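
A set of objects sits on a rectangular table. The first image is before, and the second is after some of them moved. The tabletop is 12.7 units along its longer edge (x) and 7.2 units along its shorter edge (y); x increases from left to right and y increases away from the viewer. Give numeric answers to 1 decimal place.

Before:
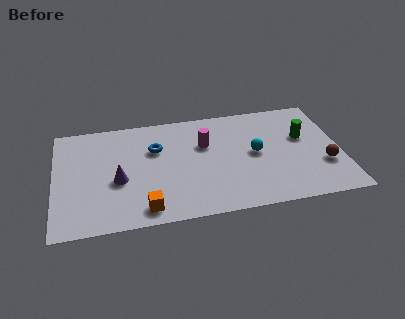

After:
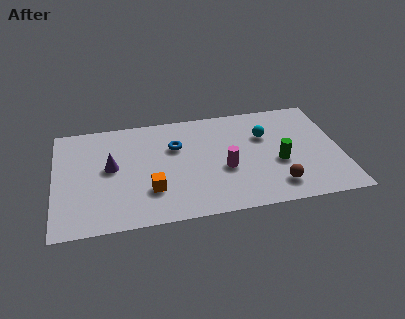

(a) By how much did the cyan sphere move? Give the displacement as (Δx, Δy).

(0.5, 1.1)

The cyan sphere started near (8.9, 3.7) and ended near (9.4, 4.8).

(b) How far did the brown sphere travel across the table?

2.4

From (11.9, 2.4) to (9.7, 1.4), the brown sphere covered √(2.2² + 1.0²) ≈ 2.4 units.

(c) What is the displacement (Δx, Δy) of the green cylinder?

(-1.2, -1.5)

The green cylinder started near (11.1, 4.4) and ended near (9.9, 2.9).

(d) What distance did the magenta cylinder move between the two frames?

2.0

From (6.7, 4.7) to (7.5, 2.9), the magenta cylinder covered √(0.8² + 1.8²) ≈ 2.0 units.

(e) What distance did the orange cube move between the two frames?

1.1

The orange cube was near (3.9, 1.0) before and (4.2, 2.1) after, so it travelled √(0.3² + 1.1²) ≈ 1.1 units.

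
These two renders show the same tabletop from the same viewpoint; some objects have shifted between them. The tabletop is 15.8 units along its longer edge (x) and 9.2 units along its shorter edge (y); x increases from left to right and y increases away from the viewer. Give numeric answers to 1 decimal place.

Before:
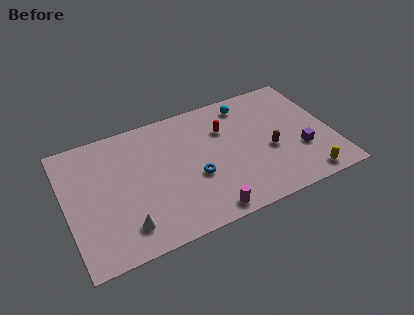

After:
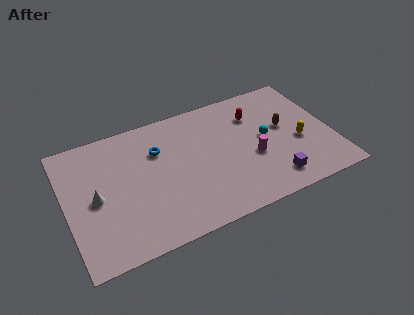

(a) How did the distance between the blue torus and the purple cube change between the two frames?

+1.6

They were about 6.3 units apart before and 7.9 after — 1.6 units further apart.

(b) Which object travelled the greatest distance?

the magenta cylinder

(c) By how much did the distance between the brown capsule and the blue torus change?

+3.1

They were about 4.5 units apart before and 7.6 after — 3.1 units further apart.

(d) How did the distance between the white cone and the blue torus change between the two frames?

-0.3

The distance was about 4.7 in the first image and 4.4 in the second, so they moved 0.3 units closer together.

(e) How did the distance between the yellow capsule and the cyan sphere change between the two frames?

-5.2

The distance was about 7.3 in the first image and 2.1 in the second, so they moved 5.2 units closer together.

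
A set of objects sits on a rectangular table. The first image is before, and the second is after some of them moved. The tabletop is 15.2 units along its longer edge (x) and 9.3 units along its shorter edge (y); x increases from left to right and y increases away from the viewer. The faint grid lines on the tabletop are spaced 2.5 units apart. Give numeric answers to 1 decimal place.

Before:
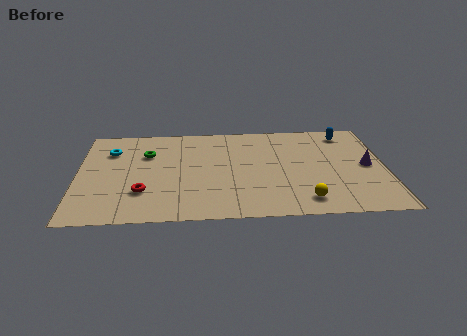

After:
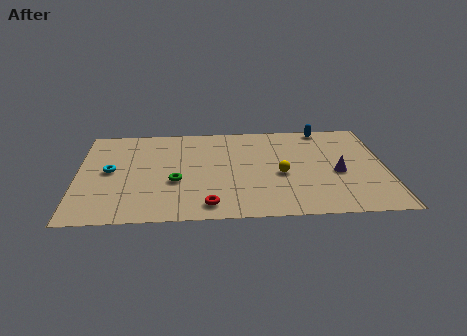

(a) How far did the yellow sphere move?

2.7

The yellow sphere was near (11.1, 1.5) before and (10.0, 4.0) after, so it travelled √(1.1² + 2.5²) ≈ 2.7 units.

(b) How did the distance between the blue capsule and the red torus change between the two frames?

-2.1

Before: roughly 11.4 units apart; after: 9.3. That's 2.1 units closer together.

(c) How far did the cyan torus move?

2.0

From (1.6, 6.8) to (1.6, 4.8), the cyan torus covered √(0.0² + 2.0²) ≈ 2.0 units.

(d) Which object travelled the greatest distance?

the red torus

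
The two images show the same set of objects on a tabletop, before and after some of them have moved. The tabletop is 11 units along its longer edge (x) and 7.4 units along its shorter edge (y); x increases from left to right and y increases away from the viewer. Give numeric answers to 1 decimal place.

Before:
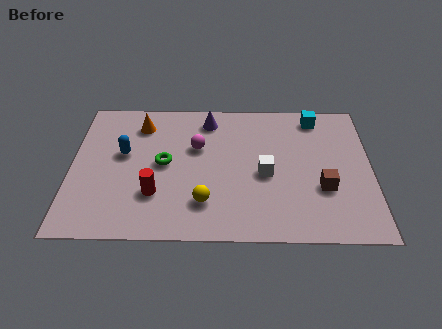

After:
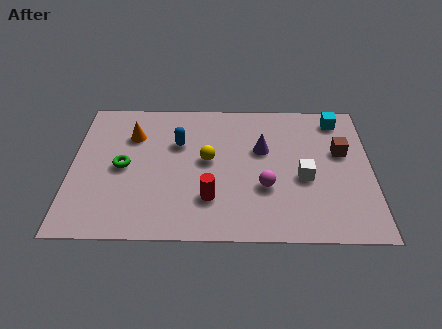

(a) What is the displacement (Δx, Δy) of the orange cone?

(-0.3, -0.6)

The orange cone was at about (2.5, 5.9) and moved to about (2.2, 5.3).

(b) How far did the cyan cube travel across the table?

0.8

The cyan cube moved from about (9.0, 6.4) to (9.8, 6.3), a distance of √(0.8² + 0.1²) ≈ 0.8.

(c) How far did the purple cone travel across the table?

2.6

The purple cone was near (5.0, 6.2) before and (7.0, 4.6) after, so it travelled √(2.0² + 1.6²) ≈ 2.6 units.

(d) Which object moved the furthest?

the magenta sphere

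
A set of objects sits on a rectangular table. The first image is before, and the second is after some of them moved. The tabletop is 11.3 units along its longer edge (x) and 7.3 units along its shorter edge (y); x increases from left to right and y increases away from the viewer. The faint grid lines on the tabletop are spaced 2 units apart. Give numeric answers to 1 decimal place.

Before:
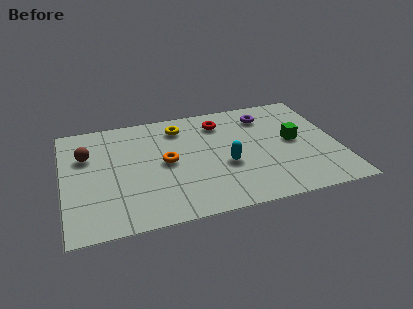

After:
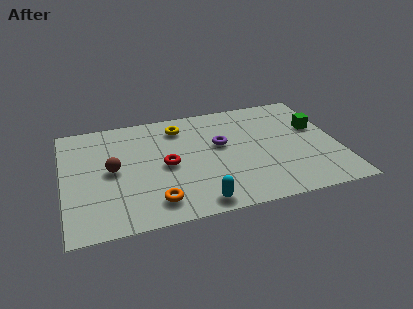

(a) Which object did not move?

the yellow torus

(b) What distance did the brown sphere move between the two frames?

1.6

The brown sphere was near (1.0, 4.9) before and (2.0, 3.7) after, so it travelled √(1.0² + 1.2²) ≈ 1.6 units.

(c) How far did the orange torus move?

2.5

The orange torus was near (4.2, 3.7) before and (3.6, 1.3) after, so it travelled √(0.6² + 2.4²) ≈ 2.5 units.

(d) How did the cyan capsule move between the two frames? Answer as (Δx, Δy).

(-1.3, -2.1)

The cyan capsule started near (6.6, 2.9) and ended near (5.3, 0.8).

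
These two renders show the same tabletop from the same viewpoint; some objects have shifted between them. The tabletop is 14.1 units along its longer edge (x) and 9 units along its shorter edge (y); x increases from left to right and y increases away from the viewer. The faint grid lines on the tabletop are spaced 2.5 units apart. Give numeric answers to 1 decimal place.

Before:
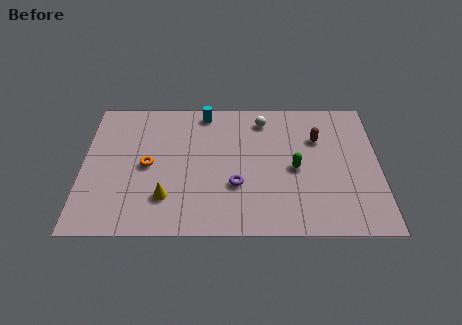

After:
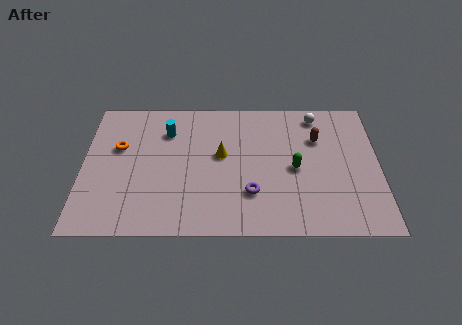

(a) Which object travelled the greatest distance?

the yellow cone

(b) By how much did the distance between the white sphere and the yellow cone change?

-1.6

They were about 6.9 units apart before and 5.3 after — 1.6 units closer together.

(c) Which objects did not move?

the green capsule and the brown capsule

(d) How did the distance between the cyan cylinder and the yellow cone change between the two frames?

-2.9

The distance was about 6.0 in the first image and 3.1 in the second, so they moved 2.9 units closer together.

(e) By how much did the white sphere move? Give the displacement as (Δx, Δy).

(2.6, 0.3)

The white sphere was at about (8.6, 7.5) and moved to about (11.2, 7.8).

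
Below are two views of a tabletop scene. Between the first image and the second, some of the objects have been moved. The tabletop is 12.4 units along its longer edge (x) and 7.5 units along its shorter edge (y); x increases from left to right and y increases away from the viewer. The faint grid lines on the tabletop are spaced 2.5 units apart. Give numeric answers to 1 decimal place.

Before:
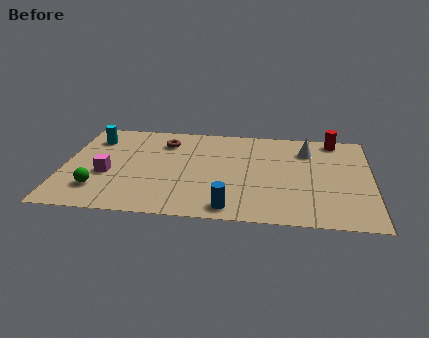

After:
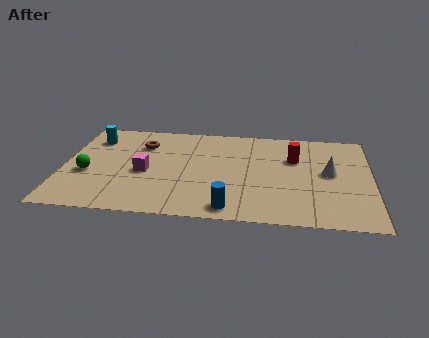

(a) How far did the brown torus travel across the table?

0.9

The brown torus moved from about (4.0, 5.8) to (3.1, 5.5), a distance of √(0.9² + 0.3²) ≈ 0.9.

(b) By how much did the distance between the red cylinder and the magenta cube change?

-3.6

The distance was about 9.8 in the first image and 6.2 in the second, so they moved 3.6 units closer together.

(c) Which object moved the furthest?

the red cylinder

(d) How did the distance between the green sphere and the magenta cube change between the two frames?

+1.1

Before: roughly 1.2 units apart; after: 2.3. That's 1.1 units further apart.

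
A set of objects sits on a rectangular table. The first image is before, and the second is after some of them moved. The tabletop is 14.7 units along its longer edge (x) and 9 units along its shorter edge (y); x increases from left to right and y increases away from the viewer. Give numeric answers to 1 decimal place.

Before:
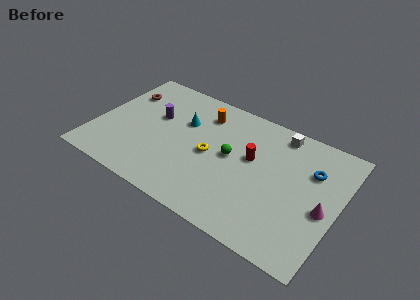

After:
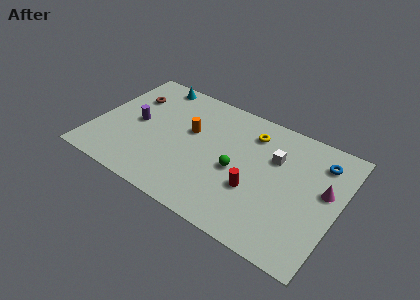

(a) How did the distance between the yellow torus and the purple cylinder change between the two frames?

+3.4

The distance was about 3.8 in the first image and 7.2 in the second, so they moved 3.4 units further apart.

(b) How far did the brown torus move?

0.5

The brown torus moved from about (1.2, 6.5) to (1.7, 6.4), a distance of √(0.5² + 0.1²) ≈ 0.5.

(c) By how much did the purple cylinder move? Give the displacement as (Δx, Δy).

(-1.0, -1.0)

The purple cylinder was at about (3.4, 5.5) and moved to about (2.4, 4.5).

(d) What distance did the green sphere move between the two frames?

0.9

The green sphere was near (8.2, 4.8) before and (8.7, 4.0) after, so it travelled √(0.5² + 0.8²) ≈ 0.9 units.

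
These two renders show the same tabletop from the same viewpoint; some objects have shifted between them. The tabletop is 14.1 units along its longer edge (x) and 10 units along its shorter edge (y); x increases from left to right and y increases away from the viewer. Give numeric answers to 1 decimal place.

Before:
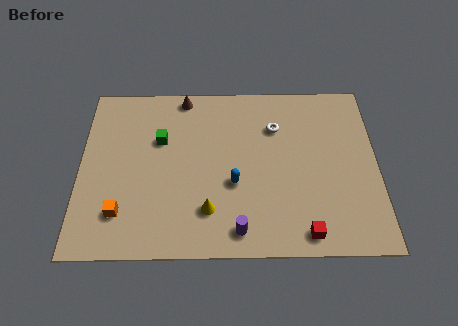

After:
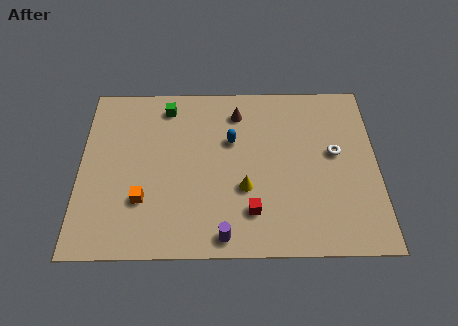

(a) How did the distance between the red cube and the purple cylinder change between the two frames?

-1.3

The distance was about 3.1 in the first image and 1.8 in the second, so they moved 1.3 units closer together.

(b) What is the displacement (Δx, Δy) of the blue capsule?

(-0.1, 2.5)

The blue capsule was at about (7.3, 3.9) and moved to about (7.2, 6.4).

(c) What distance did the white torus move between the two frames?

3.2

From (9.3, 7.2) to (12.1, 5.6), the white torus covered √(2.8² + 1.6²) ≈ 3.2 units.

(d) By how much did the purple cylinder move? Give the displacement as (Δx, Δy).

(-0.7, -0.3)

The purple cylinder was at about (7.5, 1.3) and moved to about (6.8, 1.0).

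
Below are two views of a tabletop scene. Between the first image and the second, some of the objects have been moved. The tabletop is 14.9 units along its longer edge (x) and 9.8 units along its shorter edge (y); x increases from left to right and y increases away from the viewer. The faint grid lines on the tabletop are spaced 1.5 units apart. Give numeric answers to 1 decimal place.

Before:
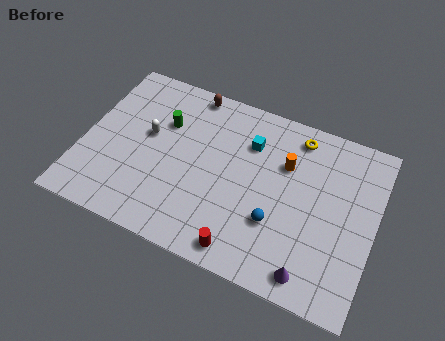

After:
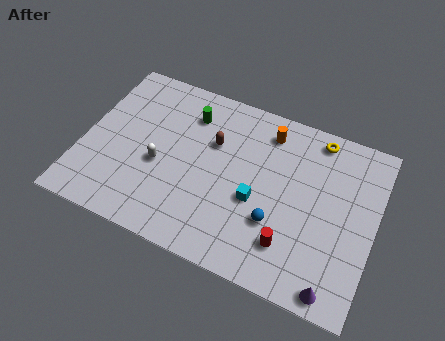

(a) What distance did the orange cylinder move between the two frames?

1.9

From (10.2, 6.6) to (9.1, 8.1), the orange cylinder covered √(1.1² + 1.5²) ≈ 1.9 units.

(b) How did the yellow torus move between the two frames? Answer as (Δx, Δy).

(1.0, 0.3)

The yellow torus started near (10.6, 8.4) and ended near (11.6, 8.7).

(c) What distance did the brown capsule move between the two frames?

2.9

The brown capsule moved from about (5.0, 8.9) to (6.5, 6.4), a distance of √(1.5² + 2.5²) ≈ 2.9.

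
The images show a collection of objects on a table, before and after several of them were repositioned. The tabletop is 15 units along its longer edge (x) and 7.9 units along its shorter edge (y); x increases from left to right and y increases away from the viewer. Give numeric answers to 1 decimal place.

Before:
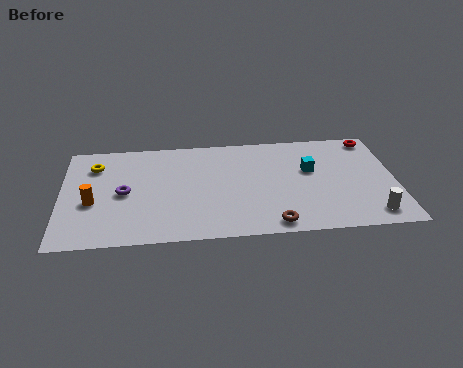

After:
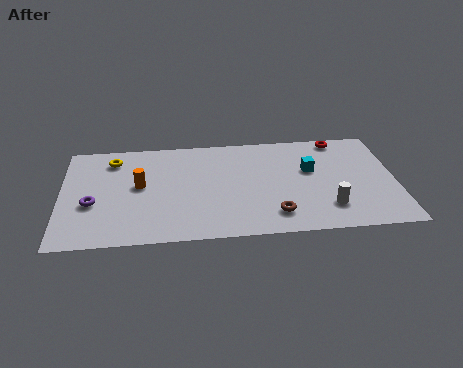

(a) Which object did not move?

the cyan cube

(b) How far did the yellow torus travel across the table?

0.9

From (1.5, 6.0) to (2.3, 6.4), the yellow torus covered √(0.8² + 0.4²) ≈ 0.9 units.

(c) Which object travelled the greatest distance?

the orange cylinder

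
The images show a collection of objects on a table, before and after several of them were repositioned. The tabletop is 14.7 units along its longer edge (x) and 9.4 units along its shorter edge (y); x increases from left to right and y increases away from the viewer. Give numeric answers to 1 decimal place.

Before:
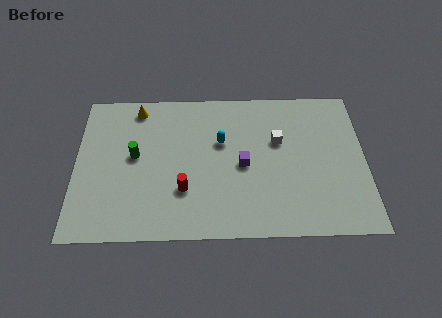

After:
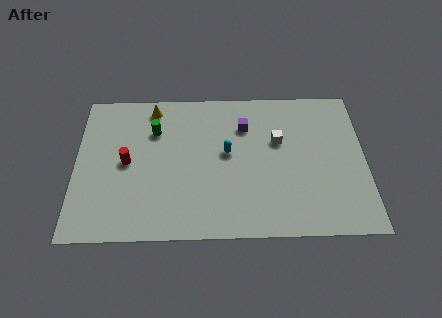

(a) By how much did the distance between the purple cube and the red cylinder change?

+3.0

The distance was about 3.4 in the first image and 6.4 in the second, so they moved 3.0 units further apart.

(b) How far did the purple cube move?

2.5

The purple cube moved from about (8.5, 4.4) to (8.6, 6.9), a distance of √(0.1² + 2.5²) ≈ 2.5.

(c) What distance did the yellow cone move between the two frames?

0.8

The yellow cone was near (3.1, 8.2) before and (3.9, 8.2) after, so it travelled √(0.8² + 0.0²) ≈ 0.8 units.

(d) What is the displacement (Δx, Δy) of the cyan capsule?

(0.3, -0.7)

The cyan capsule was at about (7.4, 5.9) and moved to about (7.7, 5.2).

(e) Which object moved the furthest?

the red cylinder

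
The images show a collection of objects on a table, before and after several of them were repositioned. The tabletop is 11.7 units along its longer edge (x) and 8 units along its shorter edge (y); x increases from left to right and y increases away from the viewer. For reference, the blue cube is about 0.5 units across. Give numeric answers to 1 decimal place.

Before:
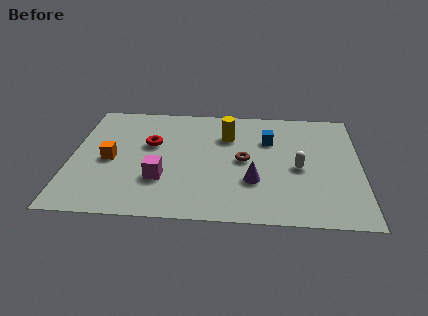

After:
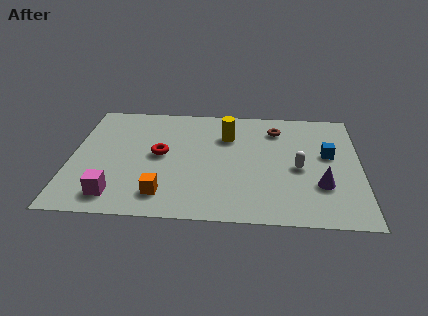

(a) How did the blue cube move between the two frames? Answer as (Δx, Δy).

(2.4, -0.9)

The blue cube was at about (8.0, 5.5) and moved to about (10.4, 4.6).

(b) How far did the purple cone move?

2.7

From (7.4, 2.6) to (10.1, 2.5), the purple cone covered √(2.7² + 0.1²) ≈ 2.7 units.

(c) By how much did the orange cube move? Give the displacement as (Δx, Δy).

(2.2, -2.2)

The orange cube was at about (1.6, 3.7) and moved to about (3.8, 1.5).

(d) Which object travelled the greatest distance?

the orange cube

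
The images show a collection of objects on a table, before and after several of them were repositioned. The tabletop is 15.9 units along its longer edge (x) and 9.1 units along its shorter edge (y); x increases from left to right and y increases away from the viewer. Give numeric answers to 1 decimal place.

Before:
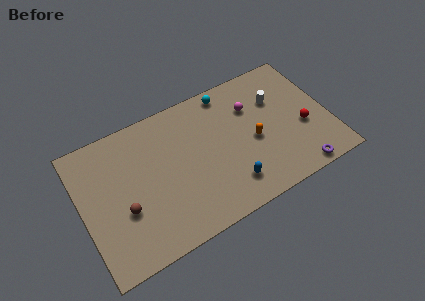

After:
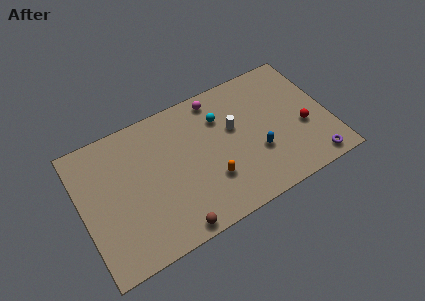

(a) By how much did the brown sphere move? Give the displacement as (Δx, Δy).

(2.8, -2.6)

The brown sphere started near (2.5, 3.4) and ended near (5.3, 0.8).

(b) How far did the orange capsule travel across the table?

3.3

From (11.0, 4.1) to (8.0, 2.8), the orange capsule covered √(3.0² + 1.3²) ≈ 3.3 units.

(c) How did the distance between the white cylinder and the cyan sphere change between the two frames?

-2.2

Before: roughly 3.5 units apart; after: 1.3. That's 2.2 units closer together.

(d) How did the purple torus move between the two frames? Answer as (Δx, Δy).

(1.0, 0.2)

From the two frames, the purple torus sits at roughly (13.4, 0.8) before and (14.4, 1.0) after.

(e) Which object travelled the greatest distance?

the brown sphere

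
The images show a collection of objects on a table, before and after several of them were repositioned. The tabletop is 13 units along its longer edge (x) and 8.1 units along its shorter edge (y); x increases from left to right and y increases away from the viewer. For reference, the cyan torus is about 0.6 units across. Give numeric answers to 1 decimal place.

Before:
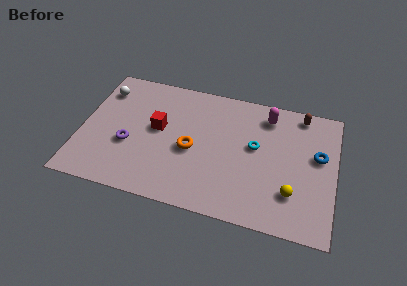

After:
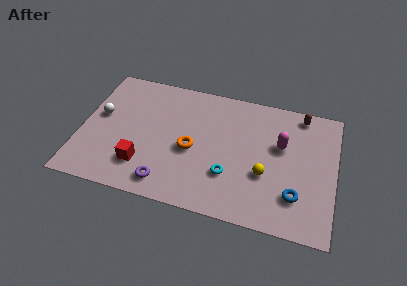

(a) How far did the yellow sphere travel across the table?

1.6

From (10.9, 2.2) to (9.5, 3.0), the yellow sphere covered √(1.4² + 0.8²) ≈ 1.6 units.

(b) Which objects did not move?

the brown capsule and the orange torus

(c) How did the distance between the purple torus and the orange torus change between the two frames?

-0.6

They were about 3.2 units apart before and 2.6 after — 0.6 units closer together.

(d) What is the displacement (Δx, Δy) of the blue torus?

(-1.0, -2.7)

The blue torus started near (12.1, 4.8) and ended near (11.1, 2.1).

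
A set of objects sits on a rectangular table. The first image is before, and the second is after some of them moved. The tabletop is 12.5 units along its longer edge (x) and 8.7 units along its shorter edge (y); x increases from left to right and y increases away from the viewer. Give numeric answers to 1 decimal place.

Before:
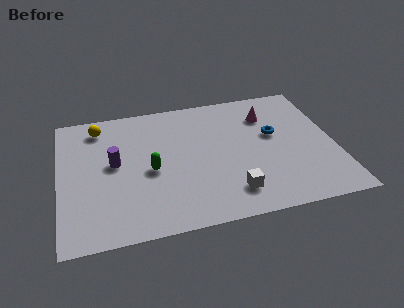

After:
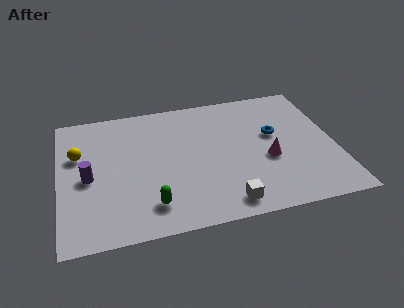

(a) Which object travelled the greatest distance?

the magenta cone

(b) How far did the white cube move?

0.7

The white cube was near (7.6, 1.7) before and (7.3, 1.1) after, so it travelled √(0.3² + 0.6²) ≈ 0.7 units.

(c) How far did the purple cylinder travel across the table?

1.4

The purple cylinder was near (2.5, 4.7) before and (1.3, 4.0) after, so it travelled √(1.2² + 0.7²) ≈ 1.4 units.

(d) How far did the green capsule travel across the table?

2.2

From (4.1, 3.9) to (4.0, 1.7), the green capsule covered √(0.1² + 2.2²) ≈ 2.2 units.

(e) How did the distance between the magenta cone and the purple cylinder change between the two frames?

+0.8

They were about 7.3 units apart before and 8.1 after — 0.8 units further apart.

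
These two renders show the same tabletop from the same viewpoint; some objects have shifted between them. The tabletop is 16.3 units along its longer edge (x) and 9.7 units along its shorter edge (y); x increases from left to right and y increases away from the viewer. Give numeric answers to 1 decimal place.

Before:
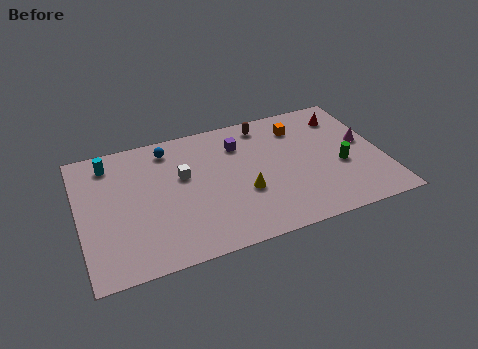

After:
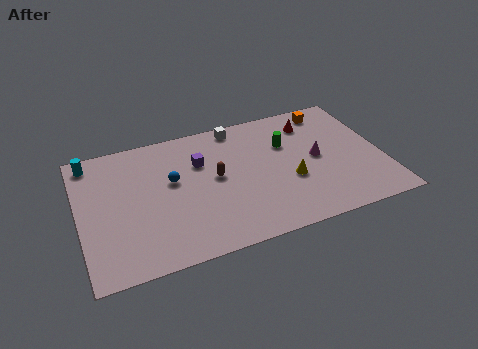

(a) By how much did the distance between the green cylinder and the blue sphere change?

-3.6

They were about 10.0 units apart before and 6.4 after — 3.6 units closer together.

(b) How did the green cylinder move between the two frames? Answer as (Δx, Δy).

(-2.7, 2.6)

The green cylinder was at about (14.0, 3.9) and moved to about (11.3, 6.5).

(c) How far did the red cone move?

1.8

The red cone moved from about (14.6, 7.7) to (12.8, 7.7), a distance of √(1.8² + 0.0²) ≈ 1.8.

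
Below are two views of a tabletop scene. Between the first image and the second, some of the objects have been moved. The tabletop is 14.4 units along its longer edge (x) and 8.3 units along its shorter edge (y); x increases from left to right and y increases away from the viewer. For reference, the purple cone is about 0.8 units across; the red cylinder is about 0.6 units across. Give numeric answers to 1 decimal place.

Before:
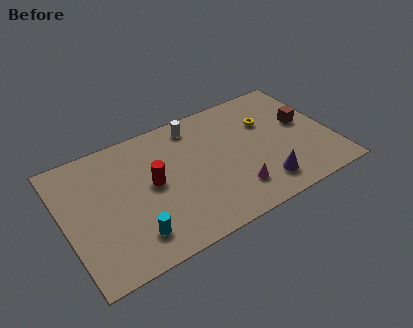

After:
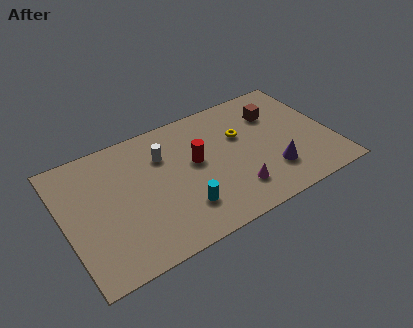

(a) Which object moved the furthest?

the cyan cylinder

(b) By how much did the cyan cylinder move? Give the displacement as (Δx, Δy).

(2.7, 0.4)

From the two frames, the cyan cylinder sits at roughly (3.3, 1.7) before and (6.0, 2.1) after.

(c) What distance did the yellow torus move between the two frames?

1.5

The yellow torus moved from about (11.2, 5.6) to (9.7, 5.3), a distance of √(1.5² + 0.3²) ≈ 1.5.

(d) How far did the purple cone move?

0.8

From (10.3, 1.6) to (10.9, 2.2), the purple cone covered √(0.6² + 0.6²) ≈ 0.8 units.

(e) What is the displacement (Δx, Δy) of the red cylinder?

(2.4, 0.3)

From the two frames, the red cylinder sits at roughly (4.7, 4.4) before and (7.1, 4.7) after.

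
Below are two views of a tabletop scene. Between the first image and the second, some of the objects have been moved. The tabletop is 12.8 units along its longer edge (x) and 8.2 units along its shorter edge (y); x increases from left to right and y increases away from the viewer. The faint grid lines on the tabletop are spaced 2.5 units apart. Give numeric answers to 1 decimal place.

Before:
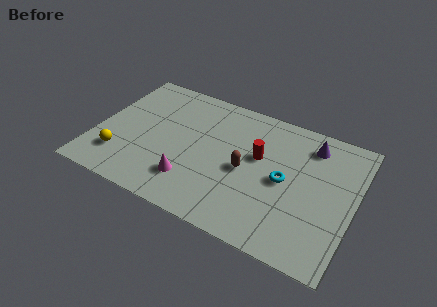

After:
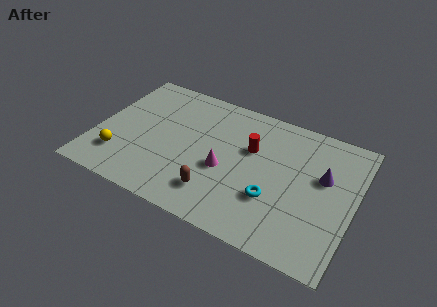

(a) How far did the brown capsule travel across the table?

2.3

From (7.5, 3.8) to (6.3, 1.8), the brown capsule covered √(1.2² + 2.0²) ≈ 2.3 units.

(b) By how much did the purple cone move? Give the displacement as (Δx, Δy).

(0.8, -1.7)

The purple cone was at about (10.4, 6.7) and moved to about (11.2, 5.0).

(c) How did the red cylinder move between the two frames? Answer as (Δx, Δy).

(-0.4, 0.3)

From the two frames, the red cylinder sits at roughly (8.0, 4.9) before and (7.6, 5.2) after.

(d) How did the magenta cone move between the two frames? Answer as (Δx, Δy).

(1.5, 1.4)

From the two frames, the magenta cone sits at roughly (5.0, 2.0) before and (6.5, 3.4) after.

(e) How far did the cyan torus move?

1.4

From (9.4, 4.0) to (9.0, 2.7), the cyan torus covered √(0.4² + 1.3²) ≈ 1.4 units.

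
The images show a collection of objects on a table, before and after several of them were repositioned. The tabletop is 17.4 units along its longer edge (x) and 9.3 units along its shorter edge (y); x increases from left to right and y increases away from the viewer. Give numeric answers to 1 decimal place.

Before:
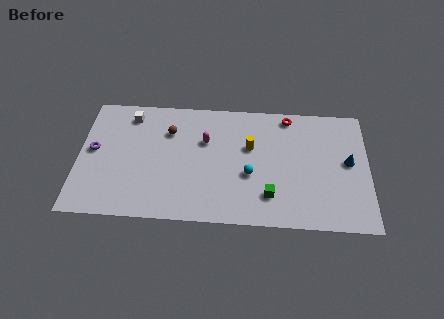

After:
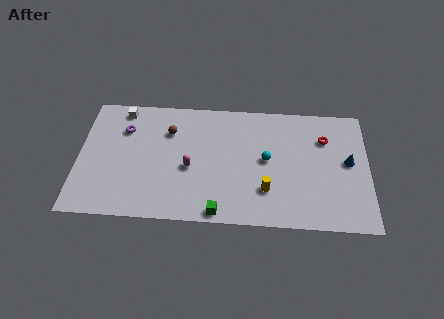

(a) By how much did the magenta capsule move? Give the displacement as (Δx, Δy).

(-0.9, -2.1)

The magenta capsule started near (7.6, 6.1) and ended near (6.7, 4.0).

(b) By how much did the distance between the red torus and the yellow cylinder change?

+2.0

Before: roughly 3.4 units apart; after: 5.4. That's 2.0 units further apart.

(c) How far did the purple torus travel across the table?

2.5

The purple torus moved from about (0.9, 5.0) to (2.7, 6.7), a distance of √(1.8² + 1.7²) ≈ 2.5.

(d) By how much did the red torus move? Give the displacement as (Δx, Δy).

(2.2, -1.6)

From the two frames, the red torus sits at roughly (12.6, 8.3) before and (14.8, 6.7) after.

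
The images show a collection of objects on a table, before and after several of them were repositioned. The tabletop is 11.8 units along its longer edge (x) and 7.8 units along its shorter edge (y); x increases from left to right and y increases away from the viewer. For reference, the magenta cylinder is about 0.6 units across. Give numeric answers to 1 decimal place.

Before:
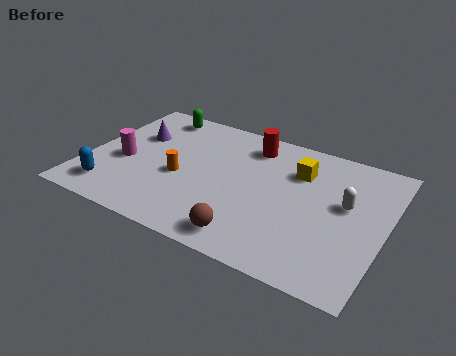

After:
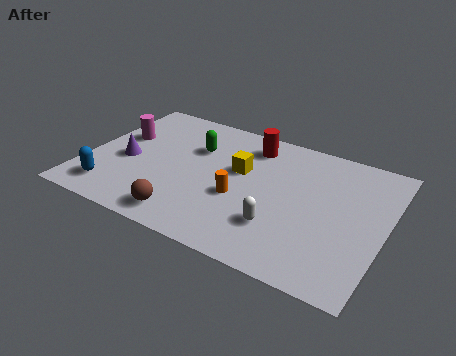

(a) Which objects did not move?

the red cylinder and the blue capsule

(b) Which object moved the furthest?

the white capsule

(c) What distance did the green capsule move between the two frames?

2.4

The green capsule was near (2.2, 6.8) before and (4.1, 5.3) after, so it travelled √(1.9² + 1.5²) ≈ 2.4 units.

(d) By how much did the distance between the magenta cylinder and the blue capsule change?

+1.5

They were about 1.9 units apart before and 3.4 after — 1.5 units further apart.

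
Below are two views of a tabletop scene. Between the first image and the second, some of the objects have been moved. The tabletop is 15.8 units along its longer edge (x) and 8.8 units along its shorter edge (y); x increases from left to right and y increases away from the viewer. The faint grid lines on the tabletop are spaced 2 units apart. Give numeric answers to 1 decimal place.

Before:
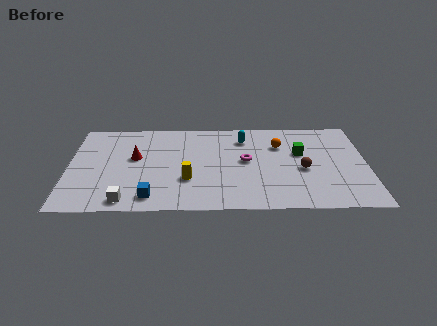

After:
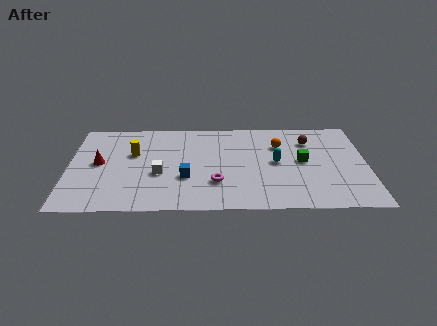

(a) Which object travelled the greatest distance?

the yellow cylinder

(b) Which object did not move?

the orange sphere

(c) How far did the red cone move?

2.0

The red cone moved from about (3.5, 5.1) to (1.6, 4.6), a distance of √(1.9² + 0.5²) ≈ 2.0.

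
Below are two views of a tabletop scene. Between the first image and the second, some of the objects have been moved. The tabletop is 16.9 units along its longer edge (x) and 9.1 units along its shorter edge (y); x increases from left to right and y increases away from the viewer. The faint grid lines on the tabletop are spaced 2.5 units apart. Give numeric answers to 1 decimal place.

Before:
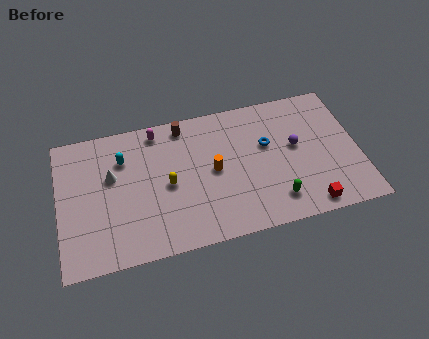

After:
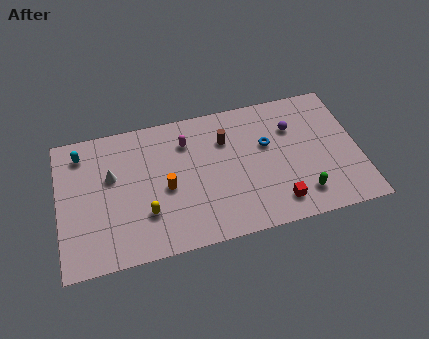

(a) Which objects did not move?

the blue torus and the white cone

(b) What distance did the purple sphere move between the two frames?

1.3

The purple sphere moved from about (13.4, 5.1) to (13.3, 6.4), a distance of √(0.1² + 1.3²) ≈ 1.3.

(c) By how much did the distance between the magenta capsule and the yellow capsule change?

+1.2

The distance was about 3.7 in the first image and 4.9 in the second, so they moved 1.2 units further apart.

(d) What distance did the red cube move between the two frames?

1.8

The red cube was near (13.8, 1.0) before and (12.1, 1.6) after, so it travelled √(1.7² + 0.6²) ≈ 1.8 units.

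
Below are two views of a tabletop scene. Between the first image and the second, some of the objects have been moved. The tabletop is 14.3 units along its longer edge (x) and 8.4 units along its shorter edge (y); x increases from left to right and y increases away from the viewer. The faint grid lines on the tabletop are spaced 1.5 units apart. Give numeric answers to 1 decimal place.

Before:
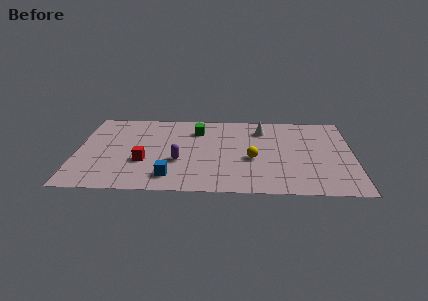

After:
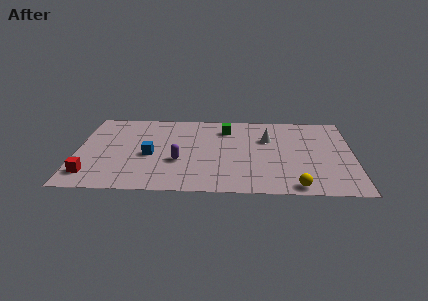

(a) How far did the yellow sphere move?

3.5

From (9.1, 3.5) to (11.3, 0.8), the yellow sphere covered √(2.2² + 2.7²) ≈ 3.5 units.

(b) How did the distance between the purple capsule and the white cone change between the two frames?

-0.3

The distance was about 5.5 in the first image and 5.2 in the second, so they moved 0.3 units closer together.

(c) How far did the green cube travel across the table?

1.5

The green cube was near (6.2, 6.4) before and (7.7, 6.6) after, so it travelled √(1.5² + 0.2²) ≈ 1.5 units.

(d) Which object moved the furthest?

the yellow sphere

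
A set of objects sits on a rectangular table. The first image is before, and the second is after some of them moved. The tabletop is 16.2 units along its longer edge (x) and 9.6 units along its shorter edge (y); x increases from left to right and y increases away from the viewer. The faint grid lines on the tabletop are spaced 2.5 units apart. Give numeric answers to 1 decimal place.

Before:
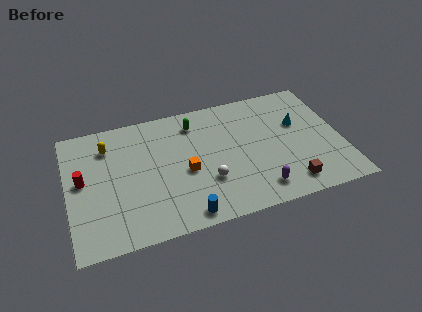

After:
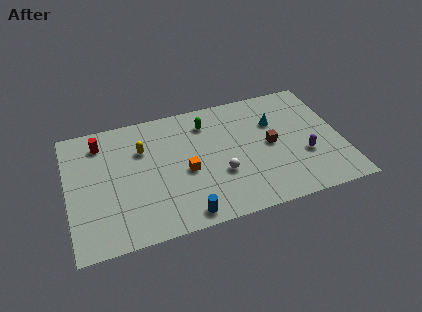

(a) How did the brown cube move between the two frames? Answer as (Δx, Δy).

(-0.8, 3.3)

The brown cube started near (12.8, 1.5) and ended near (12.0, 4.8).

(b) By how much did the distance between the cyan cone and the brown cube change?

-2.9

Before: roughly 4.6 units apart; after: 1.7. That's 2.9 units closer together.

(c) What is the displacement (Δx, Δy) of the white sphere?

(0.8, 0.3)

The white sphere was at about (8.1, 3.1) and moved to about (8.9, 3.4).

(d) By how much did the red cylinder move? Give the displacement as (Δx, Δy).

(1.2, 2.6)

The red cylinder started near (0.9, 5.2) and ended near (2.1, 7.8).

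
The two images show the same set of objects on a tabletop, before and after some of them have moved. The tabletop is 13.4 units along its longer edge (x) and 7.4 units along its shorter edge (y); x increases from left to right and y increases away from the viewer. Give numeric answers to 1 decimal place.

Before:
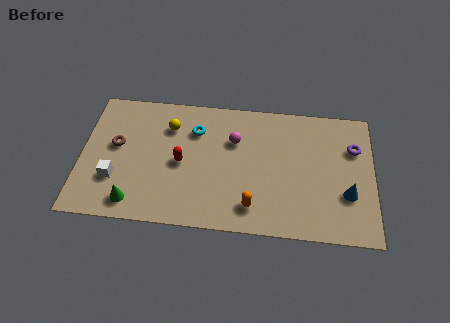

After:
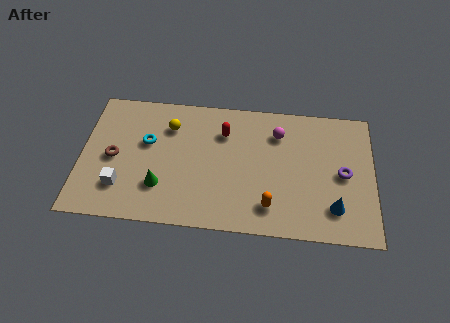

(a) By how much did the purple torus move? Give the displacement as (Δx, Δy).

(-0.5, -1.5)

From the two frames, the purple torus sits at roughly (12.5, 5.1) before and (12.0, 3.6) after.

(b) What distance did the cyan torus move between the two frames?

2.4

The cyan torus moved from about (5.2, 5.4) to (3.0, 4.5), a distance of √(2.2² + 0.9²) ≈ 2.4.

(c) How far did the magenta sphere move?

2.1

From (7.0, 5.0) to (9.0, 5.6), the magenta sphere covered √(2.0² + 0.6²) ≈ 2.1 units.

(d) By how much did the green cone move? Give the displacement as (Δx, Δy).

(1.2, 1.0)

The green cone started near (2.5, 1.1) and ended near (3.7, 2.1).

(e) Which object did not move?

the yellow sphere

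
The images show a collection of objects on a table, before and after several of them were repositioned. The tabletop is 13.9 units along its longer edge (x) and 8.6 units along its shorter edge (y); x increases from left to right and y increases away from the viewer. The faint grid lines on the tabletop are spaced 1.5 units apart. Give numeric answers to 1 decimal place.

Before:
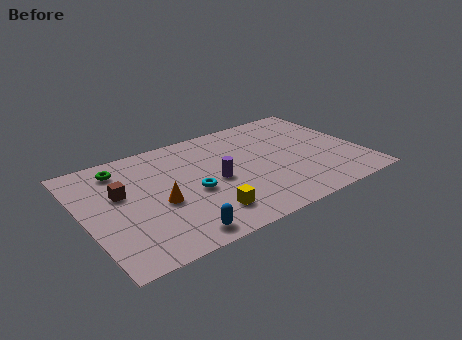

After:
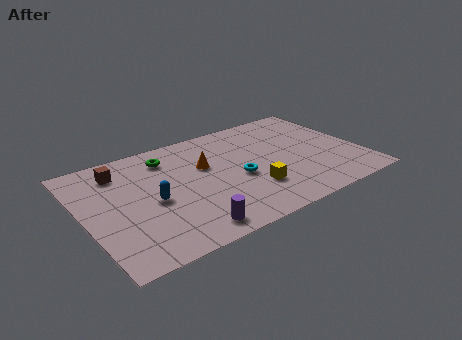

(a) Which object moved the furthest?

the purple cylinder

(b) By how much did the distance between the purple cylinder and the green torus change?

+0.5

They were about 5.3 units apart before and 5.8 after — 0.5 units further apart.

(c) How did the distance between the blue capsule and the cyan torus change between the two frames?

+1.3

The distance was about 3.0 in the first image and 4.3 in the second, so they moved 1.3 units further apart.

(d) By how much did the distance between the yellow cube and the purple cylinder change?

+1.4

The distance was about 2.4 in the first image and 3.8 in the second, so they moved 1.4 units further apart.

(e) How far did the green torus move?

2.3

The green torus moved from about (2.2, 7.1) to (4.5, 6.9), a distance of √(2.3² + 0.2²) ≈ 2.3.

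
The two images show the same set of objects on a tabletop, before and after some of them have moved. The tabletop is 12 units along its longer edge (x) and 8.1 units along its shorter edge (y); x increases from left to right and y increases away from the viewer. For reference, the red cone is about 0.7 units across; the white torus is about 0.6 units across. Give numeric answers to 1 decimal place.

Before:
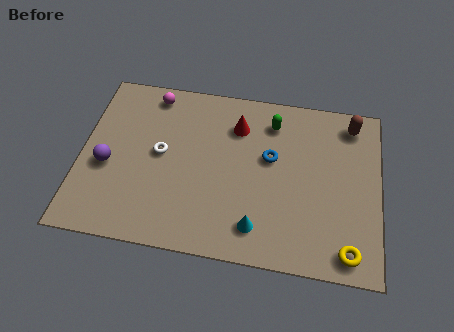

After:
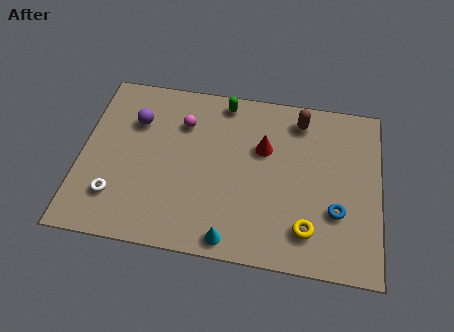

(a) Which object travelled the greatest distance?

the blue torus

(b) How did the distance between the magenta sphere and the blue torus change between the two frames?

+1.7

Before: roughly 5.4 units apart; after: 7.1. That's 1.7 units further apart.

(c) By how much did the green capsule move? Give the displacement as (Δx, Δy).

(-2.0, 0.7)

From the two frames, the green capsule sits at roughly (7.6, 6.5) before and (5.6, 7.2) after.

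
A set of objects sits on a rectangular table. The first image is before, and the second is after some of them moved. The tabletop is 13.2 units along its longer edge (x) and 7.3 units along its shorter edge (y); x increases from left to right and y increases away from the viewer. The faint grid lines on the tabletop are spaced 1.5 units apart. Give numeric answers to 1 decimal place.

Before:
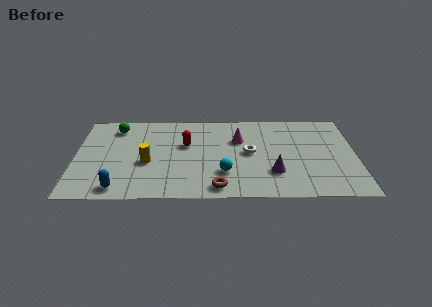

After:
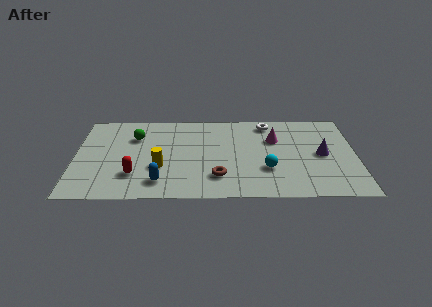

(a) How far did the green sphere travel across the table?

1.2

From (1.9, 6.0) to (2.8, 5.2), the green sphere covered √(0.9² + 0.8²) ≈ 1.2 units.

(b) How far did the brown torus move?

0.9

The brown torus was near (6.7, 0.9) before and (6.7, 1.8) after, so it travelled √(0.0² + 0.9²) ≈ 0.9 units.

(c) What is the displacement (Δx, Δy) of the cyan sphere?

(2.0, 0.3)

The cyan sphere started near (7.0, 2.1) and ended near (9.0, 2.4).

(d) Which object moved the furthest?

the red capsule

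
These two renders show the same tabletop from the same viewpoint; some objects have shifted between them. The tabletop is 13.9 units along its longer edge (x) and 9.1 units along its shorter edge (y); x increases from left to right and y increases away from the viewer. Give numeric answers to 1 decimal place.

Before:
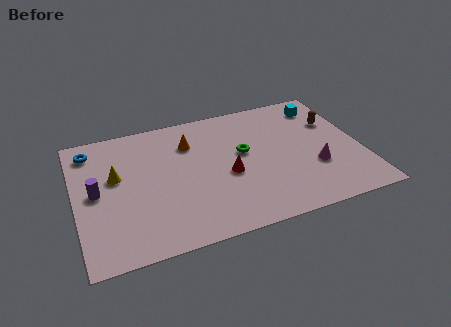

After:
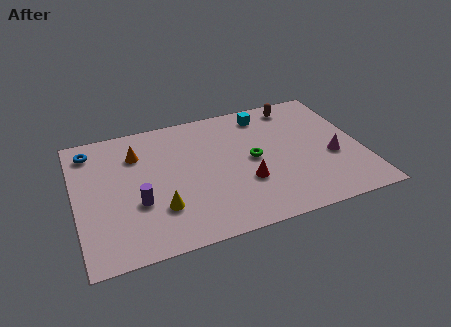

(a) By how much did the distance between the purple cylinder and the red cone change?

-1.1

The distance was about 6.3 in the first image and 5.2 in the second, so they moved 1.1 units closer together.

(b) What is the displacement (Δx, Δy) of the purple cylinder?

(1.9, -1.3)

From the two frames, the purple cylinder sits at roughly (1.0, 4.6) before and (2.9, 3.3) after.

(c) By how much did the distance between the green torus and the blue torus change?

+0.6

The distance was about 7.7 in the first image and 8.3 in the second, so they moved 0.6 units further apart.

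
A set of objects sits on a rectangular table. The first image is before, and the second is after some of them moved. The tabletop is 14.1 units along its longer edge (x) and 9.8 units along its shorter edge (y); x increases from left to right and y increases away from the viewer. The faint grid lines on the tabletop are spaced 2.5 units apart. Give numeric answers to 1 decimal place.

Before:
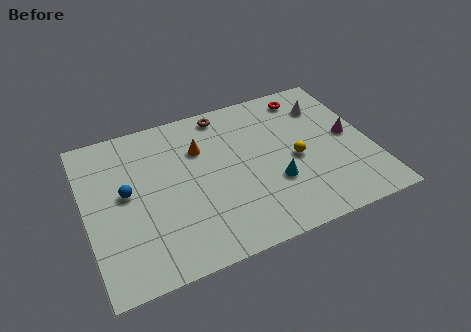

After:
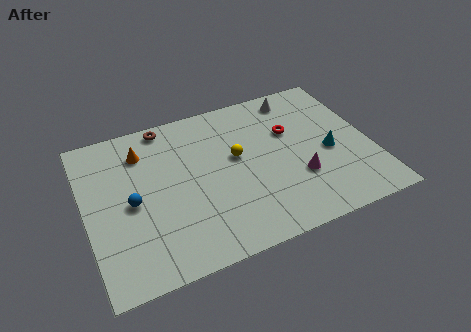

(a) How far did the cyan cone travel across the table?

3.1

The cyan cone was near (9.1, 3.3) before and (12.0, 4.3) after, so it travelled √(2.9² + 1.0²) ≈ 3.1 units.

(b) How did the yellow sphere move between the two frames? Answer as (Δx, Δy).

(-2.8, 1.2)

From the two frames, the yellow sphere sits at roughly (10.3, 4.4) before and (7.5, 5.6) after.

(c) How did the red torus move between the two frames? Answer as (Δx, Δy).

(-1.1, -2.1)

The red torus started near (11.4, 8.4) and ended near (10.3, 6.3).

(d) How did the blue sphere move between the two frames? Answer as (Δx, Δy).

(0.2, -0.7)

The blue sphere was at about (2.0, 5.3) and moved to about (2.2, 4.6).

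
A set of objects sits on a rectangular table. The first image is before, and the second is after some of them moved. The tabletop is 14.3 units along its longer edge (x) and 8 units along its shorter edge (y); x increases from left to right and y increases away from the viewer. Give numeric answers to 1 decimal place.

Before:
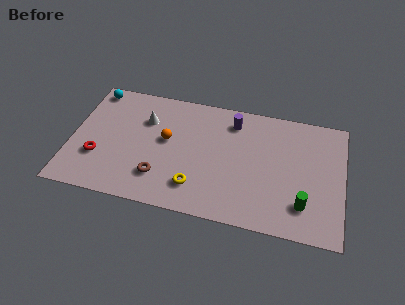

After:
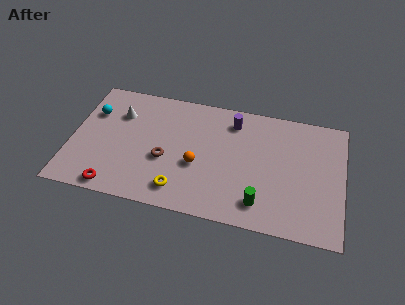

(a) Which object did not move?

the purple cylinder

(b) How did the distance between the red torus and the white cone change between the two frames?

+1.1

The distance was about 3.8 in the first image and 4.9 in the second, so they moved 1.1 units further apart.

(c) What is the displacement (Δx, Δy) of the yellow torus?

(-0.8, -0.4)

The yellow torus was at about (6.7, 1.8) and moved to about (5.9, 1.4).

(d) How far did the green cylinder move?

2.2

From (12.3, 1.9) to (10.1, 1.5), the green cylinder covered √(2.2² + 0.4²) ≈ 2.2 units.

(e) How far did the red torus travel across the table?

2.1

The red torus was near (1.5, 2.6) before and (2.5, 0.8) after, so it travelled √(1.0² + 1.8²) ≈ 2.1 units.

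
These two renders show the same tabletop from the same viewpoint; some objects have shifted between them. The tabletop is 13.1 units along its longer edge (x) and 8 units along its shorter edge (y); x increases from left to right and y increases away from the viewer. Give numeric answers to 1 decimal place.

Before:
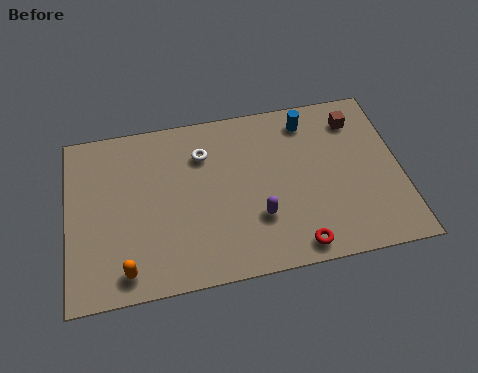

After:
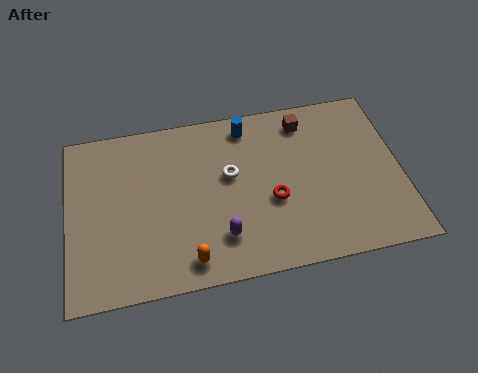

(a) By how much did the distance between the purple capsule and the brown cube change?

+0.3

Before: roughly 5.7 units apart; after: 6.0. That's 0.3 units further apart.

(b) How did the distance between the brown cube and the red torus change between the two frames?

-2.3

The distance was about 6.1 in the first image and 3.8 in the second, so they moved 2.3 units closer together.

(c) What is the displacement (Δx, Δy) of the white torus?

(1.0, -1.2)

The white torus was at about (5.4, 5.9) and moved to about (6.4, 4.7).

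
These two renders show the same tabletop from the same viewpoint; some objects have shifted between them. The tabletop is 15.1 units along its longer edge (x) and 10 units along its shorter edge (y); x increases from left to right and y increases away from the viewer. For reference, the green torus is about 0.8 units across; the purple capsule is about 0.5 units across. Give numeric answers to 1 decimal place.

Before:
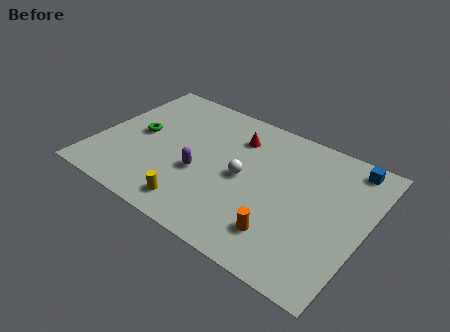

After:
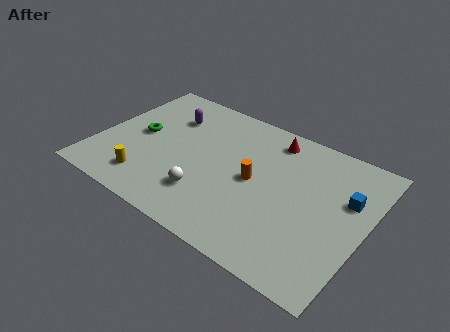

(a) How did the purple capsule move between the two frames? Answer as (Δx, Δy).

(-2.5, 3.4)

The purple capsule was at about (6.0, 3.9) and moved to about (3.5, 7.3).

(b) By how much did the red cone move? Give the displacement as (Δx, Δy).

(1.9, 0.9)

The red cone started near (7.4, 7.6) and ended near (9.3, 8.5).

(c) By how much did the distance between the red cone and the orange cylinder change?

-3.0

Before: roughly 6.5 units apart; after: 3.5. That's 3.0 units closer together.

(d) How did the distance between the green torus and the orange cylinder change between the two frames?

-2.6

They were about 9.3 units apart before and 6.7 after — 2.6 units closer together.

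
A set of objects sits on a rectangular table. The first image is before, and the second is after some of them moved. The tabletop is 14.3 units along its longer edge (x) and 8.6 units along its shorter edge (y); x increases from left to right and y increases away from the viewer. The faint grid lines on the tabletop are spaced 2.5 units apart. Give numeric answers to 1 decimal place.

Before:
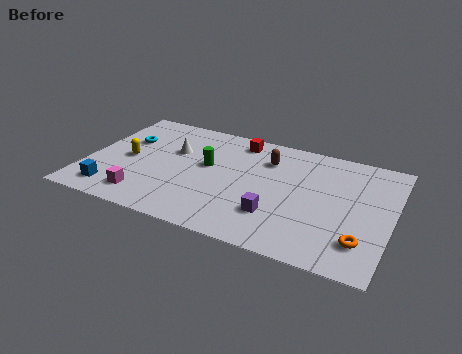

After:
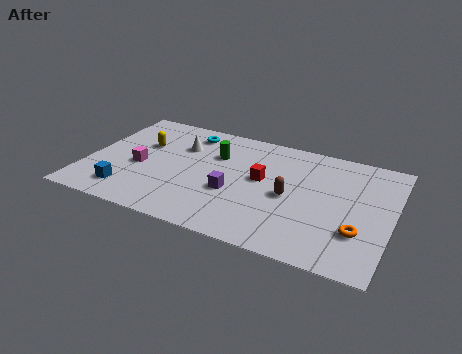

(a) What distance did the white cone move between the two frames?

0.6

From (3.9, 5.5) to (4.2, 6.0), the white cone covered √(0.3² + 0.5²) ≈ 0.6 units.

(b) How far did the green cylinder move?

1.0

The green cylinder moved from about (5.6, 4.9) to (5.9, 5.9), a distance of √(0.3² + 1.0²) ≈ 1.0.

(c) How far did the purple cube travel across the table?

2.3

The purple cube moved from about (9.1, 2.4) to (7.0, 3.3), a distance of √(2.1² + 0.9²) ≈ 2.3.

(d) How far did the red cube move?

3.0

From (6.8, 7.4) to (8.2, 4.8), the red cube covered √(1.4² + 2.6²) ≈ 3.0 units.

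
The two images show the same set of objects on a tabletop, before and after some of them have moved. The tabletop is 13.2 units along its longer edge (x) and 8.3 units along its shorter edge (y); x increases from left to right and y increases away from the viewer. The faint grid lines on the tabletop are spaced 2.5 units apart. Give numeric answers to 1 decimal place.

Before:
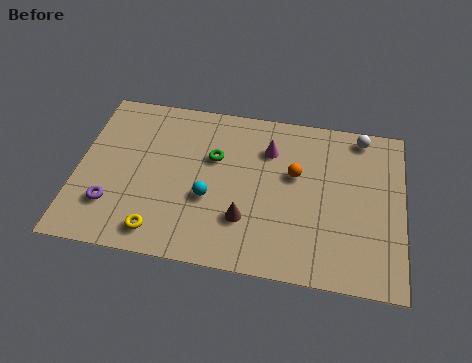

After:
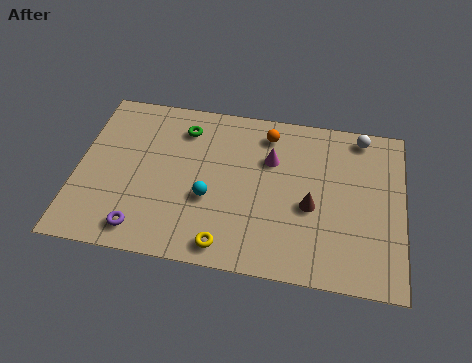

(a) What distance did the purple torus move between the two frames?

1.6

From (1.5, 2.2) to (2.8, 1.2), the purple torus covered √(1.3² + 1.0²) ≈ 1.6 units.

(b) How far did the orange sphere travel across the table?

2.2

The orange sphere was near (8.8, 5.0) before and (7.6, 6.9) after, so it travelled √(1.2² + 1.9²) ≈ 2.2 units.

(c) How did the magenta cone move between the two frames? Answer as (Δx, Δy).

(0.1, -0.5)

The magenta cone started near (7.7, 6.1) and ended near (7.8, 5.6).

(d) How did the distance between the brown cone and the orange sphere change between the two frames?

+0.7

They were about 3.2 units apart before and 3.9 after — 0.7 units further apart.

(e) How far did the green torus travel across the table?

1.8

The green torus was near (5.5, 5.3) before and (4.2, 6.6) after, so it travelled √(1.3² + 1.3²) ≈ 1.8 units.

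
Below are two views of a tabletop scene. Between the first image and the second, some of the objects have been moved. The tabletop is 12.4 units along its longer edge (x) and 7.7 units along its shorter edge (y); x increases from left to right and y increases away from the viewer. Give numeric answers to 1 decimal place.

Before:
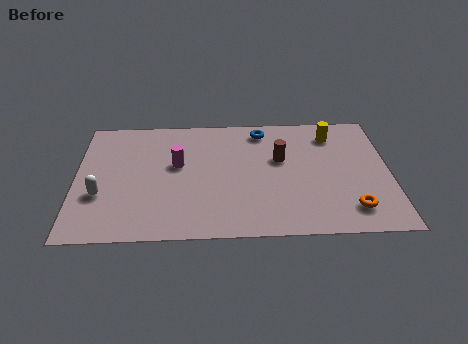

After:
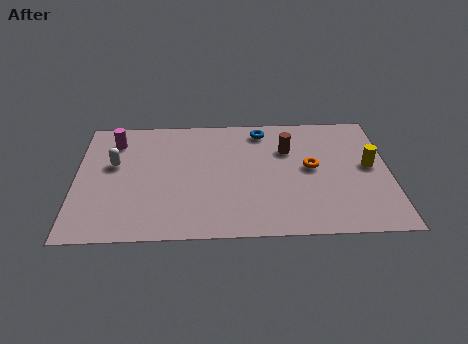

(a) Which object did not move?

the blue torus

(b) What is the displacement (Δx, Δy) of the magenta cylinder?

(-2.5, 1.6)

The magenta cylinder started near (4.0, 4.5) and ended near (1.5, 6.1).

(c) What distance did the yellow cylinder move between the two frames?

2.5

From (10.2, 6.2) to (11.6, 4.1), the yellow cylinder covered √(1.4² + 2.1²) ≈ 2.5 units.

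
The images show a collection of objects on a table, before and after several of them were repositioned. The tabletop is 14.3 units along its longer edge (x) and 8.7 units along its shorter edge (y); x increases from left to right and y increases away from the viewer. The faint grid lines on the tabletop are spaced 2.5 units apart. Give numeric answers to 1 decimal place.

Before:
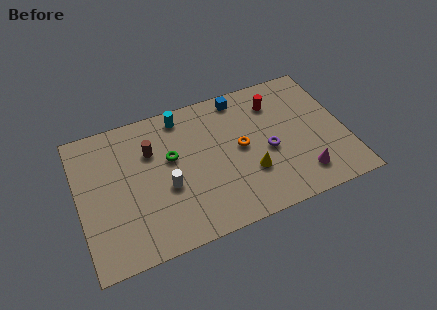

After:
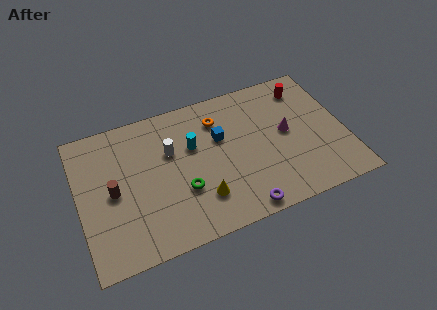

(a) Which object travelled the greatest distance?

the purple torus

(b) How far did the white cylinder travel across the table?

2.1

The white cylinder moved from about (4.6, 3.5) to (5.0, 5.6), a distance of √(0.4² + 2.1²) ≈ 2.1.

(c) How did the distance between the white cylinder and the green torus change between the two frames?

+0.9

The distance was about 1.7 in the first image and 2.6 in the second, so they moved 0.9 units further apart.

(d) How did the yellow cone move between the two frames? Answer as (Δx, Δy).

(-2.7, -0.6)

The yellow cone was at about (9.0, 2.8) and moved to about (6.3, 2.2).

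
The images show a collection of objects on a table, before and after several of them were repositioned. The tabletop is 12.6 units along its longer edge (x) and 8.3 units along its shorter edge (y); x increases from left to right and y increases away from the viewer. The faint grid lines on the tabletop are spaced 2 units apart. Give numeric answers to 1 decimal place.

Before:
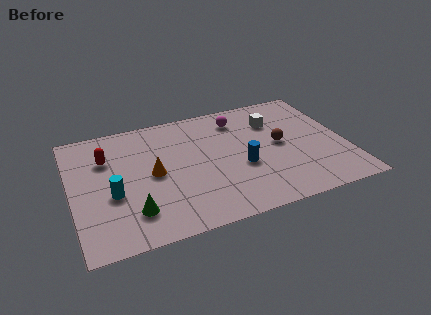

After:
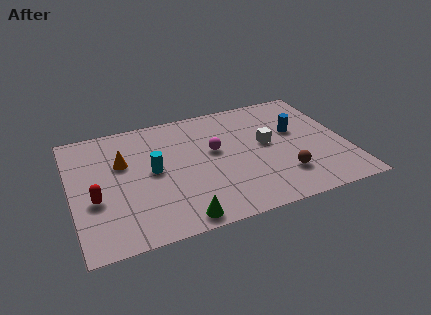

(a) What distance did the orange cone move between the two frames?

1.8

The orange cone moved from about (3.7, 4.1) to (2.4, 5.3), a distance of √(1.3² + 1.2²) ≈ 1.8.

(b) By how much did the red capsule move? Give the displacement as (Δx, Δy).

(-0.7, -2.6)

The red capsule was at about (1.7, 5.8) and moved to about (1.0, 3.2).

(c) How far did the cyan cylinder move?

2.1

The cyan cylinder was near (1.8, 3.3) before and (3.7, 4.3) after, so it travelled √(1.9² + 1.0²) ≈ 2.1 units.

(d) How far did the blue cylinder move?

3.2

The blue cylinder moved from about (7.7, 3.3) to (10.4, 5.0), a distance of √(2.7² + 1.7²) ≈ 3.2.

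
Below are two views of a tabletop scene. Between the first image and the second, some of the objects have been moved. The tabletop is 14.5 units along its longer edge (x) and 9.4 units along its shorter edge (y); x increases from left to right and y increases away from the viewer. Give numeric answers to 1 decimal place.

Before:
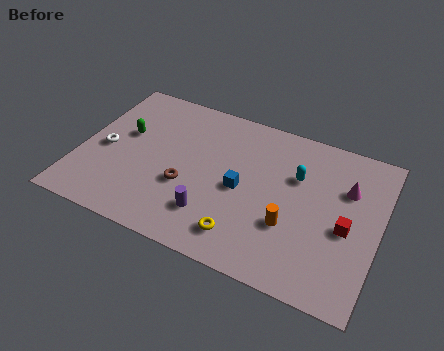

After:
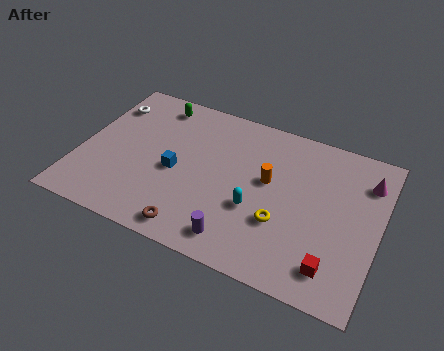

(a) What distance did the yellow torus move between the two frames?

2.3

The yellow torus was near (8.3, 1.7) before and (10.0, 3.2) after, so it travelled √(1.7² + 1.5²) ≈ 2.3 units.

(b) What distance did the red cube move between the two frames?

2.4

The red cube moved from about (13.0, 4.1) to (12.6, 1.7), a distance of √(0.4² + 2.4²) ≈ 2.4.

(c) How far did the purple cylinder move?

1.7

The purple cylinder was near (6.7, 2.3) before and (8.1, 1.4) after, so it travelled √(1.4² + 0.9²) ≈ 1.7 units.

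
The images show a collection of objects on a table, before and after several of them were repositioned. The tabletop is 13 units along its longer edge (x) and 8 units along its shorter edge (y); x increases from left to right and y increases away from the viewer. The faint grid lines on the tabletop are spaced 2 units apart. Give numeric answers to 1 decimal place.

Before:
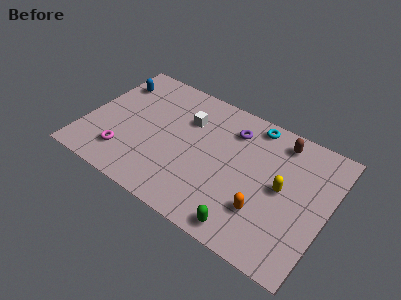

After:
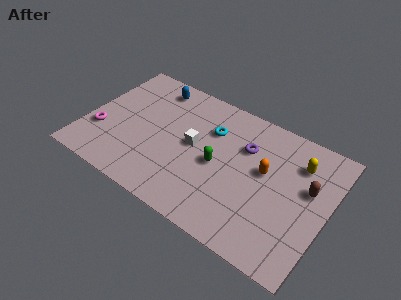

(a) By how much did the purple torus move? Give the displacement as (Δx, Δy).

(0.8, -0.7)

The purple torus started near (7.6, 6.2) and ended near (8.4, 5.5).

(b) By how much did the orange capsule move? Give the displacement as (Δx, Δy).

(-0.3, 2.3)

From the two frames, the orange capsule sits at roughly (9.9, 2.3) before and (9.6, 4.6) after.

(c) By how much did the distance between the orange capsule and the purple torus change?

-3.0

Before: roughly 4.5 units apart; after: 1.5. That's 3.0 units closer together.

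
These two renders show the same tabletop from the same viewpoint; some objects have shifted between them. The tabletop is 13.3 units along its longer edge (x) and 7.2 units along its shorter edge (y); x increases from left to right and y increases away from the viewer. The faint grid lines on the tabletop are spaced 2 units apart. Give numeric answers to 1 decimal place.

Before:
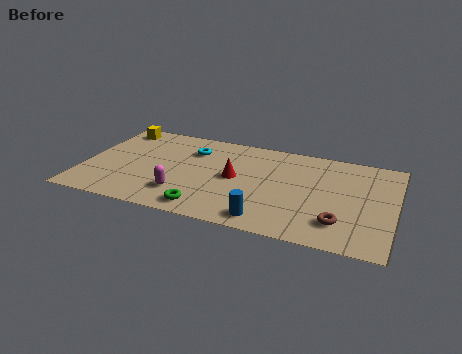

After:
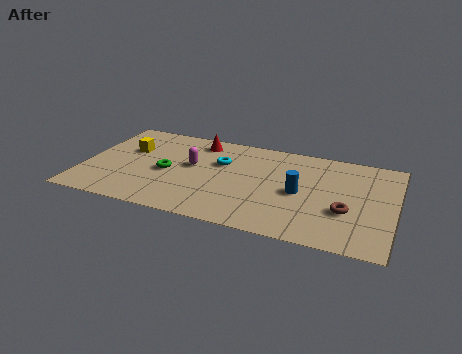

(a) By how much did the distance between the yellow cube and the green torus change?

-4.6

They were about 6.8 units apart before and 2.2 after — 4.6 units closer together.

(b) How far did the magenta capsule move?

2.3

The magenta capsule was near (4.4, 1.8) before and (4.6, 4.1) after, so it travelled √(0.2² + 2.3²) ≈ 2.3 units.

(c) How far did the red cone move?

3.0

The red cone moved from about (6.5, 3.7) to (4.7, 6.1), a distance of √(1.8² + 2.4²) ≈ 3.0.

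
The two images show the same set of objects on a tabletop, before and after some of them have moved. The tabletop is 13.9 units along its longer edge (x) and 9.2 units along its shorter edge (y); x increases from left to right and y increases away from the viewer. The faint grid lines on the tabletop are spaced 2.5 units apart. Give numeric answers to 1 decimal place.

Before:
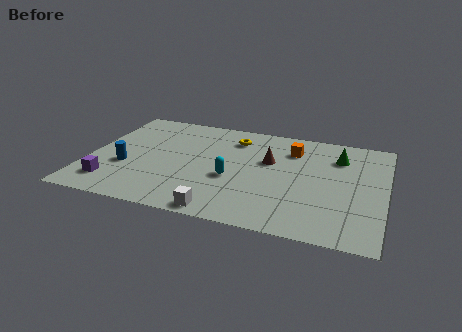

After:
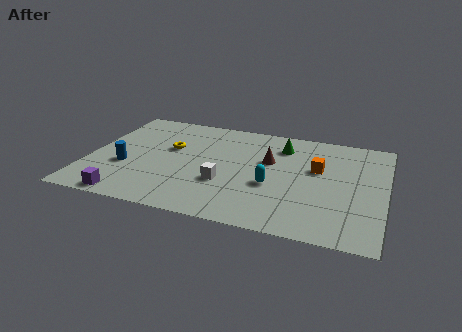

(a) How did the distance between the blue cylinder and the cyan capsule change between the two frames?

+1.9

They were about 5.0 units apart before and 6.9 after — 1.9 units further apart.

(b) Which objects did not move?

the brown cone and the blue cylinder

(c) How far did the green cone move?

2.7

The green cone was near (11.6, 6.9) before and (8.9, 7.2) after, so it travelled √(2.7² + 0.3²) ≈ 2.7 units.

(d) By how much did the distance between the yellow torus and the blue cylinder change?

-3.3

They were about 6.2 units apart before and 2.9 after — 3.3 units closer together.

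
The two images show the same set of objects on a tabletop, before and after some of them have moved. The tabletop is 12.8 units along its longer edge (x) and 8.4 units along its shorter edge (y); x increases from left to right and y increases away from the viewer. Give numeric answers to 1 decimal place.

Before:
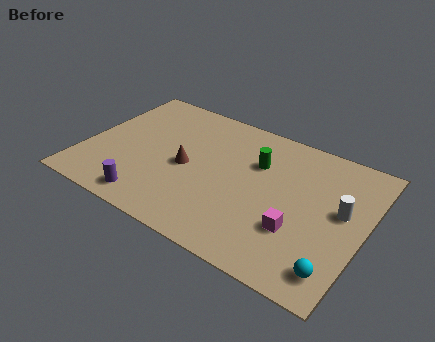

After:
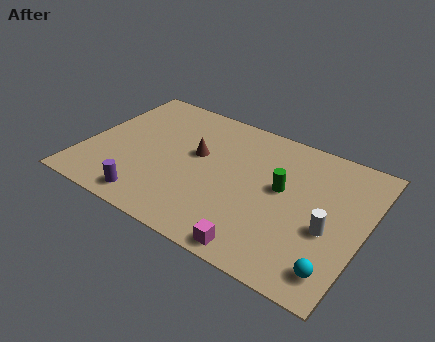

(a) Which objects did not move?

the purple cylinder and the cyan sphere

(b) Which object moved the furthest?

the magenta cube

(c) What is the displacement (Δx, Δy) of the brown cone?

(0.3, 1.0)

The brown cone was at about (4.7, 3.9) and moved to about (5.0, 4.9).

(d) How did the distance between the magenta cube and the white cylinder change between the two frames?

+1.1

The distance was about 2.6 in the first image and 3.7 in the second, so they moved 1.1 units further apart.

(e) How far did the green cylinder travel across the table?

1.6

The green cylinder was near (7.7, 5.7) before and (9.0, 4.7) after, so it travelled √(1.3² + 1.0²) ≈ 1.6 units.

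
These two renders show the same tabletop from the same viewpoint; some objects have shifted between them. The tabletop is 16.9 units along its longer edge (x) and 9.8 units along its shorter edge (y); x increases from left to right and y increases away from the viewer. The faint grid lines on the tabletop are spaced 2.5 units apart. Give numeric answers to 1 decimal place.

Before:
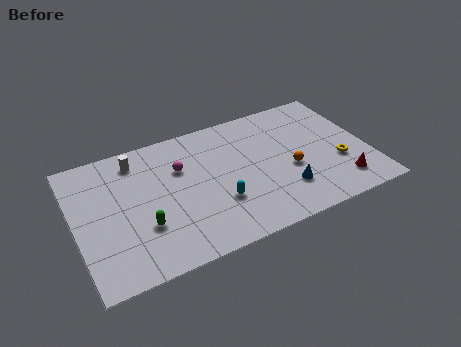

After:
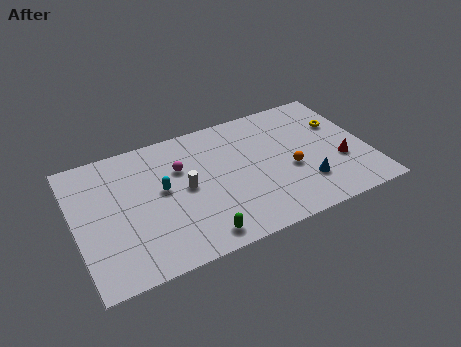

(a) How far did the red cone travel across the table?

1.6

The red cone moved from about (15.0, 1.9) to (15.2, 3.5), a distance of √(0.2² + 1.6²) ≈ 1.6.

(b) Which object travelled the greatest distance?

the white cylinder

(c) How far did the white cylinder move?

4.1

From (3.8, 8.2) to (6.3, 5.0), the white cylinder covered √(2.5² + 3.2²) ≈ 4.1 units.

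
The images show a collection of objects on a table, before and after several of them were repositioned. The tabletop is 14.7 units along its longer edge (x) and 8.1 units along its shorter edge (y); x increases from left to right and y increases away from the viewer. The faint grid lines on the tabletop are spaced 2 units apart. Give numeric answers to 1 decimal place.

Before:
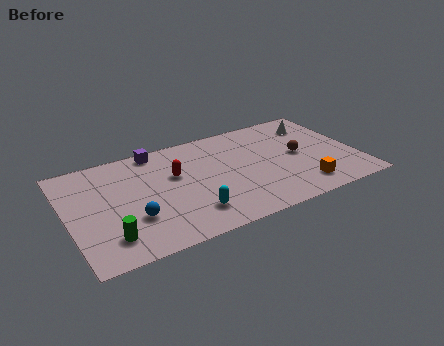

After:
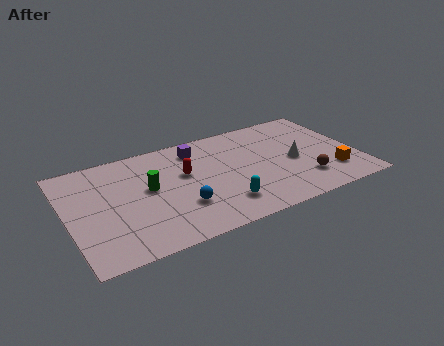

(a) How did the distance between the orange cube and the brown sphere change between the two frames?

-1.2

The distance was about 2.6 in the first image and 1.4 in the second, so they moved 1.2 units closer together.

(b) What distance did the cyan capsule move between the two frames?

1.6

The cyan capsule was near (5.9, 1.8) before and (7.5, 1.8) after, so it travelled √(1.6² + 0.0²) ≈ 1.6 units.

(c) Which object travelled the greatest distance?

the green cylinder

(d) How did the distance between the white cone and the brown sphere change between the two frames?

-0.8

The distance was about 2.5 in the first image and 1.7 in the second, so they moved 0.8 units closer together.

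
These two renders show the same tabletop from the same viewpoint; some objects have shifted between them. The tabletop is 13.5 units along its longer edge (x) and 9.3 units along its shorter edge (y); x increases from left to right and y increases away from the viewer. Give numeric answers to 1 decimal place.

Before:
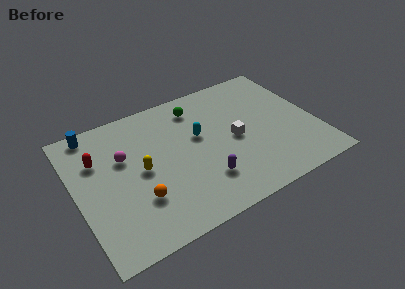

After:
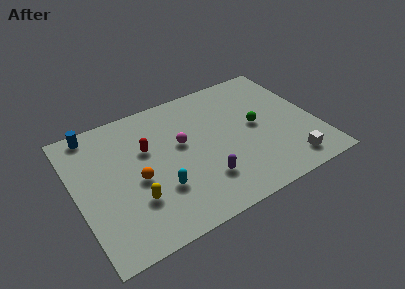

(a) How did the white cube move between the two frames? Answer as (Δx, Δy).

(2.6, -3.0)

From the two frames, the white cube sits at roughly (8.9, 4.4) before and (11.5, 1.4) after.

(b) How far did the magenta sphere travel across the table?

3.2

The magenta sphere moved from about (2.8, 5.9) to (6.0, 5.4), a distance of √(3.2² + 0.5²) ≈ 3.2.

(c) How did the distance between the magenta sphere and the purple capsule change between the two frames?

-2.2

They were about 5.3 units apart before and 3.1 after — 2.2 units closer together.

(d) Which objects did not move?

the purple capsule and the blue cylinder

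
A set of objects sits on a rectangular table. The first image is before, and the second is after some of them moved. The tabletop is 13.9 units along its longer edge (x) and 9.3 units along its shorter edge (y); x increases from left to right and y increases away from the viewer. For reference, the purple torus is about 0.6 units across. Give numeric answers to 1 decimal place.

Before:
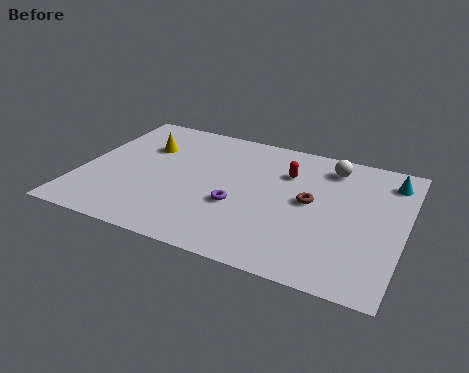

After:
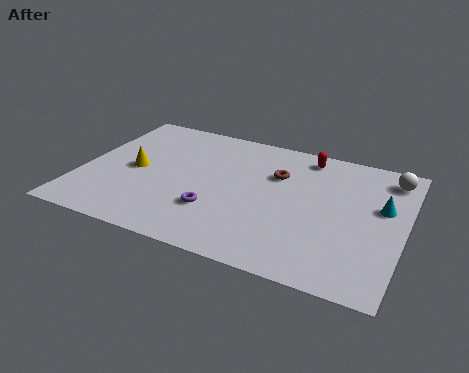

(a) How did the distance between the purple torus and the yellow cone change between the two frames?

-1.2

Before: roughly 5.3 units apart; after: 4.1. That's 1.2 units closer together.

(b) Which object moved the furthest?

the white sphere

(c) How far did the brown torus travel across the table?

2.1

From (9.9, 4.9) to (8.3, 6.3), the brown torus covered √(1.6² + 1.4²) ≈ 2.1 units.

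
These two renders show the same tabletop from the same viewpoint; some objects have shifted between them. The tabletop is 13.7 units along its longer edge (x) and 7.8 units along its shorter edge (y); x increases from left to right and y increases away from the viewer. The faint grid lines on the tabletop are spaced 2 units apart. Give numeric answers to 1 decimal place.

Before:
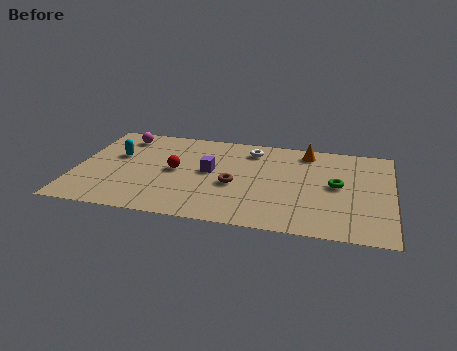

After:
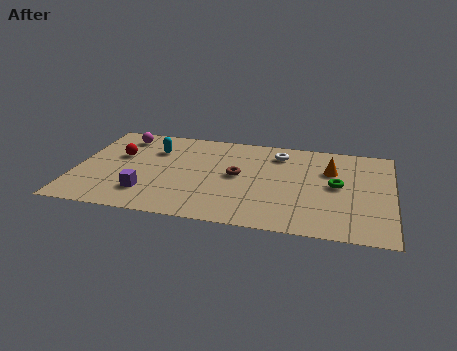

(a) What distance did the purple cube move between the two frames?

3.5

From (5.8, 4.2) to (3.2, 1.9), the purple cube covered √(2.6² + 2.3²) ≈ 3.5 units.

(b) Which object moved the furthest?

the purple cube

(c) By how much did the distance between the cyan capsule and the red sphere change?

-1.0

They were about 2.7 units apart before and 1.7 after — 1.0 units closer together.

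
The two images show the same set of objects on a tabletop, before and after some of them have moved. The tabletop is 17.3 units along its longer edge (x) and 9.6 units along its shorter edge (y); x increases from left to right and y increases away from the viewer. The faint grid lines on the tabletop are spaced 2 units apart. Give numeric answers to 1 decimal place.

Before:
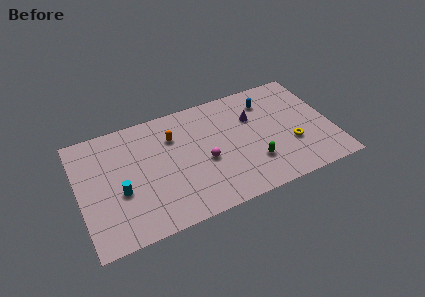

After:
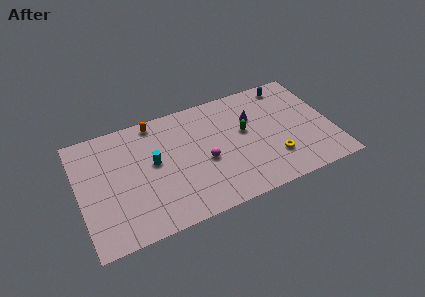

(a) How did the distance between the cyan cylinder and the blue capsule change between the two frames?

-0.9

The distance was about 11.1 in the first image and 10.2 in the second, so they moved 0.9 units closer together.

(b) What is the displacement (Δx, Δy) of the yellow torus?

(-1.3, -0.7)

The yellow torus started near (14.4, 3.3) and ended near (13.1, 2.6).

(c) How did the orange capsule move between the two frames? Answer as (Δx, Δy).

(-1.1, 1.7)

From the two frames, the orange capsule sits at roughly (6.6, 6.9) before and (5.5, 8.6) after.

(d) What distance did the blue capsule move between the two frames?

1.8

From (13.2, 7.5) to (14.8, 8.4), the blue capsule covered √(1.6² + 0.9²) ≈ 1.8 units.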